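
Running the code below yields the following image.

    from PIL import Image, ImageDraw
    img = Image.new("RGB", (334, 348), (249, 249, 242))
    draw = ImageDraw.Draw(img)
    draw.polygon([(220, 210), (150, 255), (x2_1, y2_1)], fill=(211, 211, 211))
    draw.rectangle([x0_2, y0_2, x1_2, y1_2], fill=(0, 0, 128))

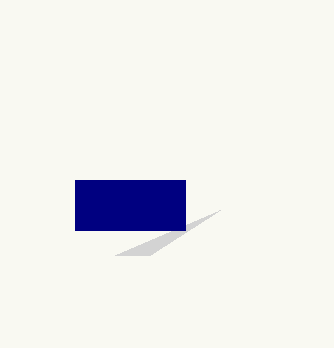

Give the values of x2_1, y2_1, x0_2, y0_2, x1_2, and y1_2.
x2_1 = 115, y2_1 = 255, x0_2 = 75, y0_2 = 180, x1_2 = 185, y1_2 = 230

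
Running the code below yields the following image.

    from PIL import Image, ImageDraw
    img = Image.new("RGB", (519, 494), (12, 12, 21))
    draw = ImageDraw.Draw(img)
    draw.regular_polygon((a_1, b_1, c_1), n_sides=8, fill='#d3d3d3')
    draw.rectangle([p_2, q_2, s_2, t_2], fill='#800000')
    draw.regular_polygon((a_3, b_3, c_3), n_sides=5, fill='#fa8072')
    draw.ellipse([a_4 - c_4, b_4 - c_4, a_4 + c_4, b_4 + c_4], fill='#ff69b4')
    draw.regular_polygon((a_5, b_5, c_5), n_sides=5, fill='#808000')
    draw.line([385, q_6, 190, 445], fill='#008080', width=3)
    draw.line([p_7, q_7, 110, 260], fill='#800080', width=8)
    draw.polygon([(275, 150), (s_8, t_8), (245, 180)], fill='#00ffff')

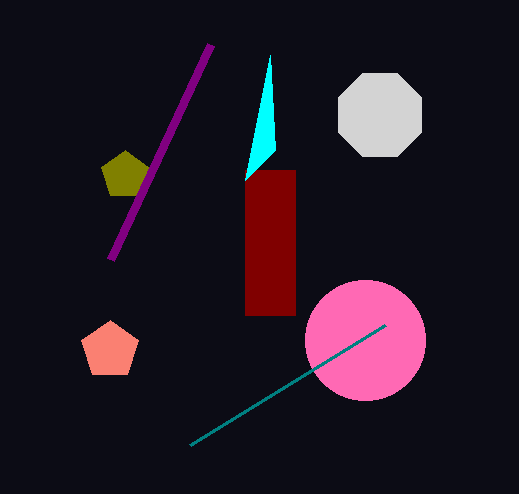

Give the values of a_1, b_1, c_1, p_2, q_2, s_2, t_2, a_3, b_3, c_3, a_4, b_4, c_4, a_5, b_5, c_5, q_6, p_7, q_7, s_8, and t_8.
a_1 = 380
b_1 = 115
c_1 = 45
p_2 = 245
q_2 = 170
s_2 = 295
t_2 = 315
a_3 = 110
b_3 = 350
c_3 = 30
a_4 = 365
b_4 = 340
c_4 = 60
a_5 = 125
b_5 = 175
c_5 = 25
q_6 = 325
p_7 = 210
q_7 = 45
s_8 = 270
t_8 = 55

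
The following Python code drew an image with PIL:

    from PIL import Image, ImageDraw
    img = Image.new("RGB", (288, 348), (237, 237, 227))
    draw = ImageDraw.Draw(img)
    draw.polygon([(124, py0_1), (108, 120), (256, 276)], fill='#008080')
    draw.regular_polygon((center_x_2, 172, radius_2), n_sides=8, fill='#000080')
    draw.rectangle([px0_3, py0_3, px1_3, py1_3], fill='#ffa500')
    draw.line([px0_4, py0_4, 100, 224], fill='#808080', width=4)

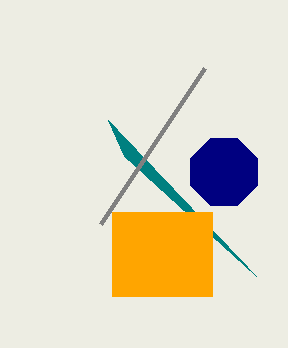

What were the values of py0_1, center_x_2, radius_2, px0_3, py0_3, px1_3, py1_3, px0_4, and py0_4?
py0_1 = 156, center_x_2 = 224, radius_2 = 36, px0_3 = 112, py0_3 = 212, px1_3 = 212, py1_3 = 296, px0_4 = 204, py0_4 = 68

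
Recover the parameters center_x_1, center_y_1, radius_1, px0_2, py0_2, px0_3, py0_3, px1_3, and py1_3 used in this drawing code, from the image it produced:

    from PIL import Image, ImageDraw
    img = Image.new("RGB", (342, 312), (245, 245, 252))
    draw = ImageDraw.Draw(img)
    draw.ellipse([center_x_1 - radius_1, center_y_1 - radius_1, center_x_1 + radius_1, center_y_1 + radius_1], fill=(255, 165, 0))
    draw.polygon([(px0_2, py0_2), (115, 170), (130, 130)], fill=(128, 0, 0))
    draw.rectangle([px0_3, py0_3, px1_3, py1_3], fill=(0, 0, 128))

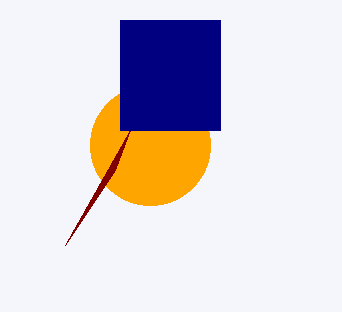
center_x_1 = 150
center_y_1 = 145
radius_1 = 60
px0_2 = 65
py0_2 = 245
px0_3 = 120
py0_3 = 20
px1_3 = 220
py1_3 = 130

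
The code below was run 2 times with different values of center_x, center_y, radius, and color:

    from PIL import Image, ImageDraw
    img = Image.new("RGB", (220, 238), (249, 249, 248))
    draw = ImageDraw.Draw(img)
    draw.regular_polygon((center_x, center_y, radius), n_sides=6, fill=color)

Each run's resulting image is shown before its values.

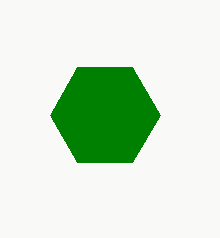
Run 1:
center_x = 105, center_y = 115, radius = 55, color = 'green'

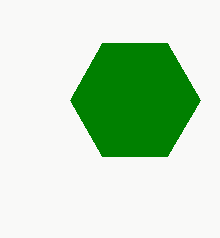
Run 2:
center_x = 135, center_y = 100, radius = 65, color = 'green'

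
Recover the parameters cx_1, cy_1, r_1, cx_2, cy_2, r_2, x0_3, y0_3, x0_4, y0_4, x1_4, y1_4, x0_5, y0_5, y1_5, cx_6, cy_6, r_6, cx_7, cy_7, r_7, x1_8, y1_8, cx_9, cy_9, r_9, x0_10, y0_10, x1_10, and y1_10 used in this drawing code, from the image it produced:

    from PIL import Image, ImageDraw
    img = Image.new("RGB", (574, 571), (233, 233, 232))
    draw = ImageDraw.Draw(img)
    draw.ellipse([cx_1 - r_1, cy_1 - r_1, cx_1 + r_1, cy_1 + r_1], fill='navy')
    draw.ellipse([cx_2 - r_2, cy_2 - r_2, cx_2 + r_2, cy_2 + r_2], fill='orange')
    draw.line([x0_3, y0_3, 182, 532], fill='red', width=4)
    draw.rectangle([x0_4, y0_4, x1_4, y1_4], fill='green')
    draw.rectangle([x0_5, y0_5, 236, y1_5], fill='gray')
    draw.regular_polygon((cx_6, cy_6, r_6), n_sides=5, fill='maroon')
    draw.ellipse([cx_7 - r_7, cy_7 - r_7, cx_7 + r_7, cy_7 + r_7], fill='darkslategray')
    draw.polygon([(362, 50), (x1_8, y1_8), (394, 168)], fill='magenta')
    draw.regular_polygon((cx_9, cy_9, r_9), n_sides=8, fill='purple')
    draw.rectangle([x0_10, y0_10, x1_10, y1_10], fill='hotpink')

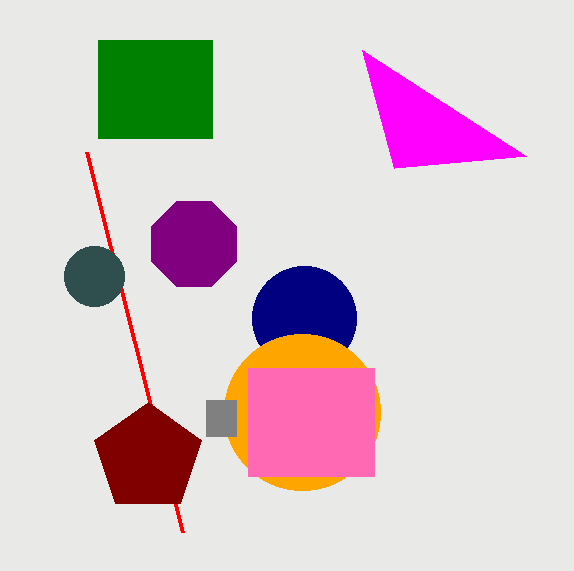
cx_1 = 304; cy_1 = 318; r_1 = 52; cx_2 = 302; cy_2 = 412; r_2 = 78; x0_3 = 86; y0_3 = 152; x0_4 = 98; y0_4 = 40; x1_4 = 212; y1_4 = 138; x0_5 = 206; y0_5 = 400; y1_5 = 436; cx_6 = 148; cy_6 = 458; r_6 = 56; cx_7 = 94; cy_7 = 276; r_7 = 30; x1_8 = 526; y1_8 = 156; cx_9 = 194; cy_9 = 244; r_9 = 46; x0_10 = 248; y0_10 = 368; x1_10 = 374; y1_10 = 476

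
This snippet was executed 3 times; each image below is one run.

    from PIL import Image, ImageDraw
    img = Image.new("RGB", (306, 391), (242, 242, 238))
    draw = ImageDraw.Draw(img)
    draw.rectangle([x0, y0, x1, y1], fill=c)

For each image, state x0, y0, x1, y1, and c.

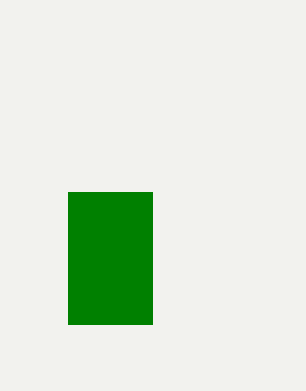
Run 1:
x0 = 68
y0 = 192
x1 = 152
y1 = 324
c = 'green'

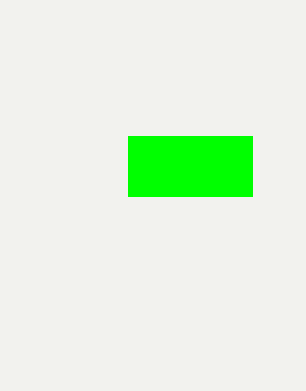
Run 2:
x0 = 128, y0 = 136, x1 = 252, y1 = 196, c = 'lime'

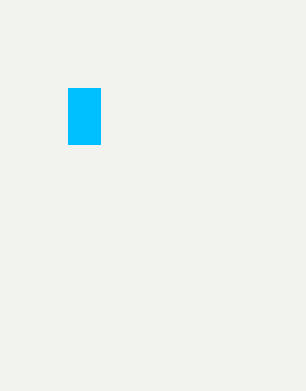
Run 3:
x0 = 68
y0 = 88
x1 = 100
y1 = 144
c = 'deepskyblue'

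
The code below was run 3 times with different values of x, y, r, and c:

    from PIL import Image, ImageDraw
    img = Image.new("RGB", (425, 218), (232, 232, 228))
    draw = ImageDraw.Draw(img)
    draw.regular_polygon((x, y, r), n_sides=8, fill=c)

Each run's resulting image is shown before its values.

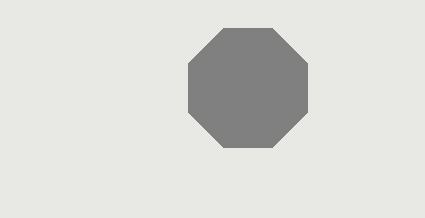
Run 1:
x = 248, y = 88, r = 64, c = 'gray'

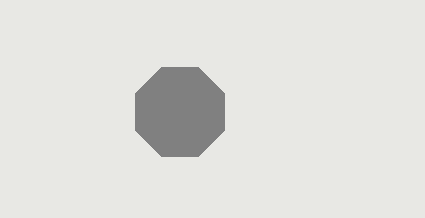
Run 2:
x = 180; y = 112; r = 48; c = 'gray'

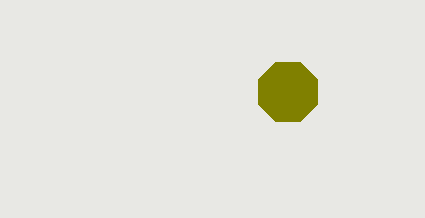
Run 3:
x = 288
y = 92
r = 32
c = 'olive'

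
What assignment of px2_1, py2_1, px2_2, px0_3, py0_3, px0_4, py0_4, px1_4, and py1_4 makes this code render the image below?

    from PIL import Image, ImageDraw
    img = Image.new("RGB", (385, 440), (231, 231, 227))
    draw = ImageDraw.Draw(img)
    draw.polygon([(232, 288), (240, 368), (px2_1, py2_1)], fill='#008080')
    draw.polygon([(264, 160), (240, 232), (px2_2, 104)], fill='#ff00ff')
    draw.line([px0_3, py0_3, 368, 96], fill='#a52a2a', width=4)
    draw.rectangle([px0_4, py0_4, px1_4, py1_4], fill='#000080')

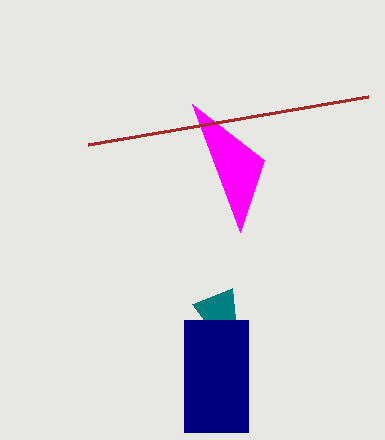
px2_1 = 192, py2_1 = 304, px2_2 = 192, px0_3 = 88, py0_3 = 144, px0_4 = 184, py0_4 = 320, px1_4 = 248, py1_4 = 432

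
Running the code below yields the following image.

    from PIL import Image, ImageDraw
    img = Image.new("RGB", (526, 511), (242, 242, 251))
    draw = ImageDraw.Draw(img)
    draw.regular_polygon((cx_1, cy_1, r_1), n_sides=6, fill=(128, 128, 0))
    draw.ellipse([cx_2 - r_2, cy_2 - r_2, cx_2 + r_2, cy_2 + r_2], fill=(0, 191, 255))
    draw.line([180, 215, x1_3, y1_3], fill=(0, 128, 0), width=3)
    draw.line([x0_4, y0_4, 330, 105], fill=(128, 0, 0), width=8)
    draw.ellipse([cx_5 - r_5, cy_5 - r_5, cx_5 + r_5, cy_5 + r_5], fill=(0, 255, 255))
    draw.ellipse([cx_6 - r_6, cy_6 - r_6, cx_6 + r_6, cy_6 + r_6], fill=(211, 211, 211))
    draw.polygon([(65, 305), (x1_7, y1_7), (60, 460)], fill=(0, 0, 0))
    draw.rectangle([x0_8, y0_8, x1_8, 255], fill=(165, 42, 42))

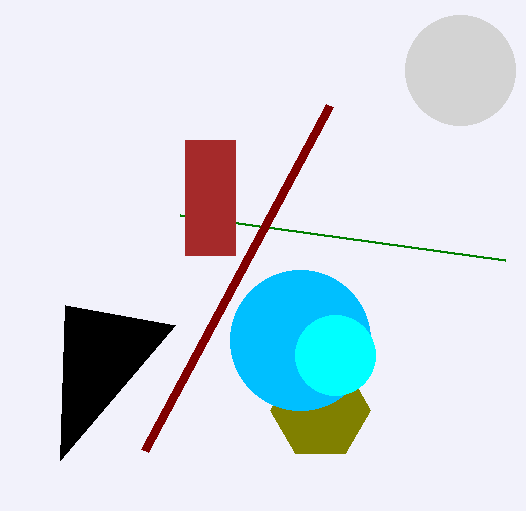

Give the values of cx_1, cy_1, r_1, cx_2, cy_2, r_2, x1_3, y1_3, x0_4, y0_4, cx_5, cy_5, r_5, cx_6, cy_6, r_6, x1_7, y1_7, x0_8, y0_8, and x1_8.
cx_1 = 320
cy_1 = 410
r_1 = 50
cx_2 = 300
cy_2 = 340
r_2 = 70
x1_3 = 505
y1_3 = 260
x0_4 = 145
y0_4 = 450
cx_5 = 335
cy_5 = 355
r_5 = 40
cx_6 = 460
cy_6 = 70
r_6 = 55
x1_7 = 175
y1_7 = 325
x0_8 = 185
y0_8 = 140
x1_8 = 235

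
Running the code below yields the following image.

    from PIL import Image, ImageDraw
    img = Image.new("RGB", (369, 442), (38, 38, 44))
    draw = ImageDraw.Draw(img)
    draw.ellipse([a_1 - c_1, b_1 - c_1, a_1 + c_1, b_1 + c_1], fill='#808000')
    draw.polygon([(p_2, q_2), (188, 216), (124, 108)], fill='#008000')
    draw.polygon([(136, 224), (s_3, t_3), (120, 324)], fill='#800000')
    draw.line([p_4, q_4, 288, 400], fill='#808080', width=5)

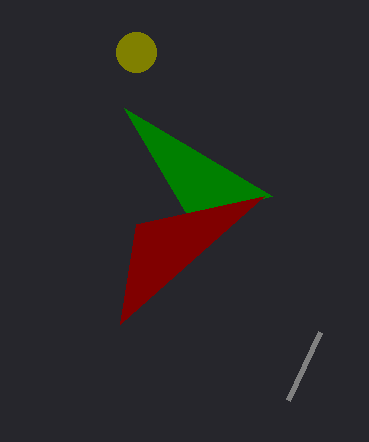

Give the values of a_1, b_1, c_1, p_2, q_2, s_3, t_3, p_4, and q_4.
a_1 = 136
b_1 = 52
c_1 = 20
p_2 = 272
q_2 = 196
s_3 = 264
t_3 = 196
p_4 = 320
q_4 = 332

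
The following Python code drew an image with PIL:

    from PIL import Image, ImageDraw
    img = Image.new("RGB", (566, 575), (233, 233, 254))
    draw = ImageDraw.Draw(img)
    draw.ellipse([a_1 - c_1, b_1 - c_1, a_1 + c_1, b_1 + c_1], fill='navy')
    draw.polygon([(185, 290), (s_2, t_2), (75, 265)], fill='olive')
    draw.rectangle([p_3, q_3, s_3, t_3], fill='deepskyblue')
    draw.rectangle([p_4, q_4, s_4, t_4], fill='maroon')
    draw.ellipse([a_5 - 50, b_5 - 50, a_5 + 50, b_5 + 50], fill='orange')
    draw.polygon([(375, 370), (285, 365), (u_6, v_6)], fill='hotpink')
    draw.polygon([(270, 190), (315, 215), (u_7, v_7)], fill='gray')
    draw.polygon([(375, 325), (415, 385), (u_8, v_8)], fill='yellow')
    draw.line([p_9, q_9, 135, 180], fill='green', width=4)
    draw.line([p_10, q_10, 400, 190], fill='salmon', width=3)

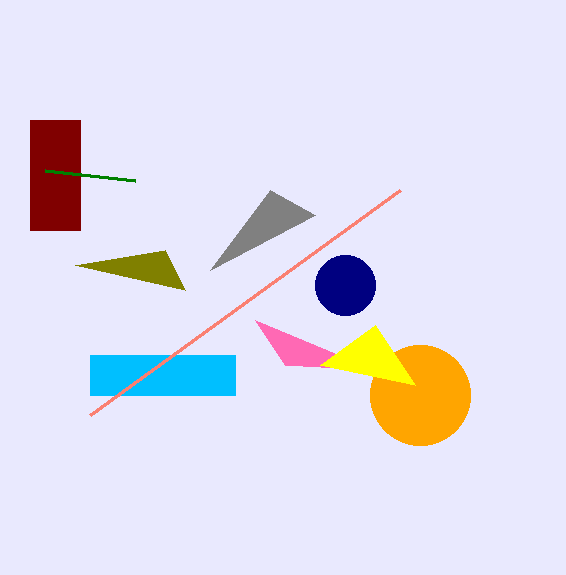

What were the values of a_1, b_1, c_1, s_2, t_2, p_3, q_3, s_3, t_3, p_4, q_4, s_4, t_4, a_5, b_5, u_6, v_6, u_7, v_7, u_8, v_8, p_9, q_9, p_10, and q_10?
a_1 = 345, b_1 = 285, c_1 = 30, s_2 = 165, t_2 = 250, p_3 = 90, q_3 = 355, s_3 = 235, t_3 = 395, p_4 = 30, q_4 = 120, s_4 = 80, t_4 = 230, a_5 = 420, b_5 = 395, u_6 = 255, v_6 = 320, u_7 = 210, v_7 = 270, u_8 = 320, v_8 = 365, p_9 = 45, q_9 = 170, p_10 = 90, q_10 = 415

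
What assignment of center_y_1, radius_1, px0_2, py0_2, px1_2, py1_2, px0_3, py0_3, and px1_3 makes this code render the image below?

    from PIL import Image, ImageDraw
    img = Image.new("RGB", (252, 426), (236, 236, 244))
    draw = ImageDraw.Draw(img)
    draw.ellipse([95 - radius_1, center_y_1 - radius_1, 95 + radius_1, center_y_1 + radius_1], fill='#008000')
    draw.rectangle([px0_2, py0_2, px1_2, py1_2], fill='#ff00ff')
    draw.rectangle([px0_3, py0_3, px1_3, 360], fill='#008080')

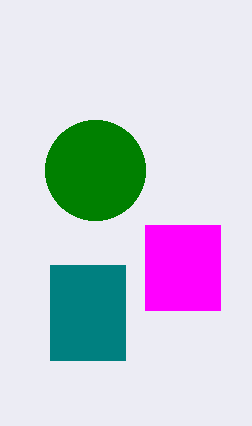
center_y_1 = 170
radius_1 = 50
px0_2 = 145
py0_2 = 225
px1_2 = 220
py1_2 = 310
px0_3 = 50
py0_3 = 265
px1_3 = 125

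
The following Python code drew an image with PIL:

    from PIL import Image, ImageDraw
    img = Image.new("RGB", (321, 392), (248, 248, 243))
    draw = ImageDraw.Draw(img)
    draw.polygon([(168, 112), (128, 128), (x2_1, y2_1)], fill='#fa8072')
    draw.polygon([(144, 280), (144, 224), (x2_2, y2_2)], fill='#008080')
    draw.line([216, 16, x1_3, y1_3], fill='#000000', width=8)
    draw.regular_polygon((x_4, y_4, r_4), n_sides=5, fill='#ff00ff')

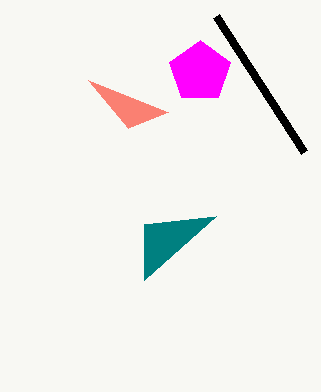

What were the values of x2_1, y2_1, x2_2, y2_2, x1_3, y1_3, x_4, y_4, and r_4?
x2_1 = 88, y2_1 = 80, x2_2 = 216, y2_2 = 216, x1_3 = 304, y1_3 = 152, x_4 = 200, y_4 = 72, r_4 = 32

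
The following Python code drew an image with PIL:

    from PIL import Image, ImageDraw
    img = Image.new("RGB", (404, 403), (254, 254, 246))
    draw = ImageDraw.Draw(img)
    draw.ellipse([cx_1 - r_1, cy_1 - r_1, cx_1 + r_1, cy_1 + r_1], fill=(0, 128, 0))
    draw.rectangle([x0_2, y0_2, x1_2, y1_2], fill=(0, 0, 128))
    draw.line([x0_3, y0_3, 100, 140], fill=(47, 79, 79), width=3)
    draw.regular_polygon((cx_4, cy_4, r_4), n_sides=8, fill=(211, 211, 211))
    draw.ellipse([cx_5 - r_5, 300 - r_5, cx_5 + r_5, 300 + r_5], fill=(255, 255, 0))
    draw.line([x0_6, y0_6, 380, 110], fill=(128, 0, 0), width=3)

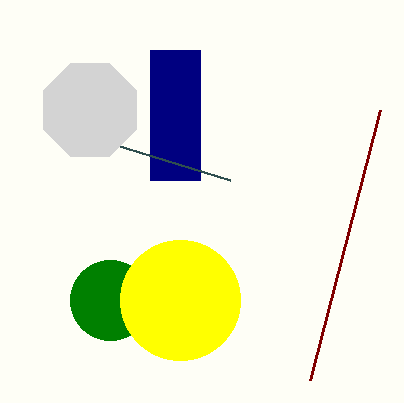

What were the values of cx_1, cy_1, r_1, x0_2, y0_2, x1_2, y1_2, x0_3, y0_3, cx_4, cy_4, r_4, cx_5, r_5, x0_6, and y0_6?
cx_1 = 110, cy_1 = 300, r_1 = 40, x0_2 = 150, y0_2 = 50, x1_2 = 200, y1_2 = 180, x0_3 = 230, y0_3 = 180, cx_4 = 90, cy_4 = 110, r_4 = 50, cx_5 = 180, r_5 = 60, x0_6 = 310, y0_6 = 380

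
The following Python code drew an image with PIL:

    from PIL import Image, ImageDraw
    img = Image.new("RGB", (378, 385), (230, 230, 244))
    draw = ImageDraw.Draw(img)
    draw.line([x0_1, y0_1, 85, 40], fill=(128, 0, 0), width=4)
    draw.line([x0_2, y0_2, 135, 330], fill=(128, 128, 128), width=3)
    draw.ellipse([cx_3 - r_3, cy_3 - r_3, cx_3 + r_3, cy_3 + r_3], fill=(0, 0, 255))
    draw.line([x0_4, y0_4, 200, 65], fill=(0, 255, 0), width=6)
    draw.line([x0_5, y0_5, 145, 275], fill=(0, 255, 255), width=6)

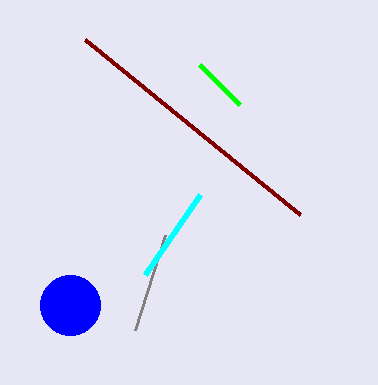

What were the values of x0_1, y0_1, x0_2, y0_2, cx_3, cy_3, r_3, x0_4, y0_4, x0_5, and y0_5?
x0_1 = 300; y0_1 = 215; x0_2 = 165; y0_2 = 235; cx_3 = 70; cy_3 = 305; r_3 = 30; x0_4 = 240; y0_4 = 105; x0_5 = 200; y0_5 = 195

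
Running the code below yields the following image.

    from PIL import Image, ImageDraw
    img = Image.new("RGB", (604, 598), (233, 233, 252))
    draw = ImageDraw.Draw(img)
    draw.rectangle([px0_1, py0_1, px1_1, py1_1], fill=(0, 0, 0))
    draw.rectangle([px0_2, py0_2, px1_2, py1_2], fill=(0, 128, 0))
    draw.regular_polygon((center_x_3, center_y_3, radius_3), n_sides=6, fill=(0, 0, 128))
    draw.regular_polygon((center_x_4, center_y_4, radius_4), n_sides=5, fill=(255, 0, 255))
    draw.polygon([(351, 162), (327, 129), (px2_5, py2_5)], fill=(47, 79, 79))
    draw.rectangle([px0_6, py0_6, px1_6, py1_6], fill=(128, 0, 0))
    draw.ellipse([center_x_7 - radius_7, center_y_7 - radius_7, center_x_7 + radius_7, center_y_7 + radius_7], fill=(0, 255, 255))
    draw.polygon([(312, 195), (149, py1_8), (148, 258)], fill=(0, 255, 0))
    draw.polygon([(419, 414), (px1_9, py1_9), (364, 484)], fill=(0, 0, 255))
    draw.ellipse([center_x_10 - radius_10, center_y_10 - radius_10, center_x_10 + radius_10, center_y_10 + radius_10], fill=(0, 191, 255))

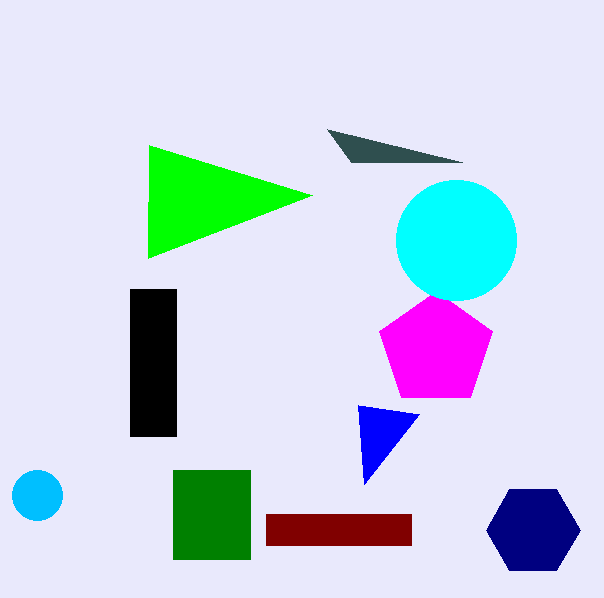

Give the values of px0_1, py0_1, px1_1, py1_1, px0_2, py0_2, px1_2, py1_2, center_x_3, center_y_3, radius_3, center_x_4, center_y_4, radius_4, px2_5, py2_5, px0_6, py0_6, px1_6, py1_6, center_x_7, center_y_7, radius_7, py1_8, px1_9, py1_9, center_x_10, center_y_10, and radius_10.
px0_1 = 130
py0_1 = 289
px1_1 = 176
py1_1 = 436
px0_2 = 173
py0_2 = 470
px1_2 = 250
py1_2 = 559
center_x_3 = 533
center_y_3 = 530
radius_3 = 47
center_x_4 = 436
center_y_4 = 350
radius_4 = 59
px2_5 = 462
py2_5 = 162
px0_6 = 266
py0_6 = 514
px1_6 = 411
py1_6 = 545
center_x_7 = 456
center_y_7 = 240
radius_7 = 60
py1_8 = 145
px1_9 = 358
py1_9 = 405
center_x_10 = 37
center_y_10 = 495
radius_10 = 25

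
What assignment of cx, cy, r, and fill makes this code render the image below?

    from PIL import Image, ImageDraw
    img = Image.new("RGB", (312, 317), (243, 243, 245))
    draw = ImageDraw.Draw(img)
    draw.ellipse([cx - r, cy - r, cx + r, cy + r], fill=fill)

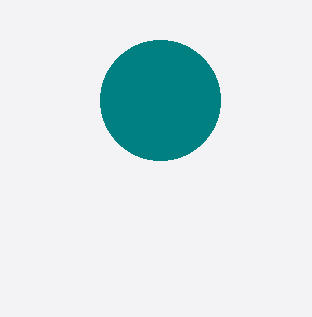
cx = 160
cy = 100
r = 60
fill = 'teal'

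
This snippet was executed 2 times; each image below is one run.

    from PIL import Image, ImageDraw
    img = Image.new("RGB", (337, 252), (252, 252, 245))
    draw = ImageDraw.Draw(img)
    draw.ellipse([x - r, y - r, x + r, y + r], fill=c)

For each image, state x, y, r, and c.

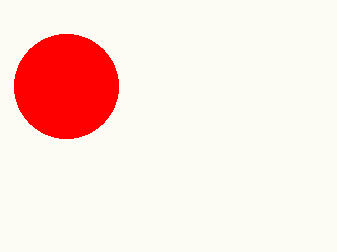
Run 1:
x = 66; y = 86; r = 52; c = 'red'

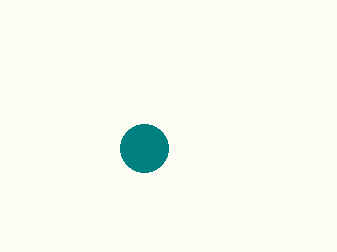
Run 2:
x = 144, y = 148, r = 24, c = 'teal'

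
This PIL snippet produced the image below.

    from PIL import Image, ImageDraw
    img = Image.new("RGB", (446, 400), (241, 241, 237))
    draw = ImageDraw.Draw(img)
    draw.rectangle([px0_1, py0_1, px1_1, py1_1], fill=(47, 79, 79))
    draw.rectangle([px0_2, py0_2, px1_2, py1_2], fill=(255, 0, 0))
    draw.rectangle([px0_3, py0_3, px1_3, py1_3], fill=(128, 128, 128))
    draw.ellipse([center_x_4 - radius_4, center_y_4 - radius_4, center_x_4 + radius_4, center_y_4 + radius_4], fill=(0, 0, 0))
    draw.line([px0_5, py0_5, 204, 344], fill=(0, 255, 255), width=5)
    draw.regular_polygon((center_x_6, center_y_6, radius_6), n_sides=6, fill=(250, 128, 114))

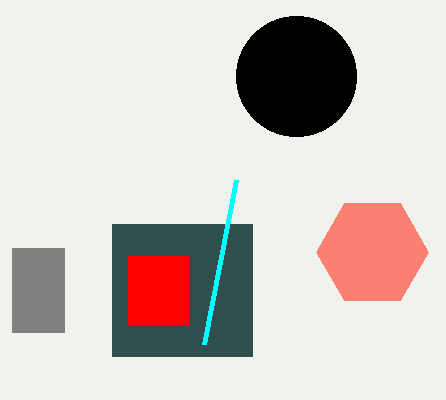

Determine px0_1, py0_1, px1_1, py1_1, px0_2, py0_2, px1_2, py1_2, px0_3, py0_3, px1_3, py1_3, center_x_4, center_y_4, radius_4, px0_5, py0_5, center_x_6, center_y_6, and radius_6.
px0_1 = 112; py0_1 = 224; px1_1 = 252; py1_1 = 356; px0_2 = 128; py0_2 = 256; px1_2 = 188; py1_2 = 324; px0_3 = 12; py0_3 = 248; px1_3 = 64; py1_3 = 332; center_x_4 = 296; center_y_4 = 76; radius_4 = 60; px0_5 = 236; py0_5 = 180; center_x_6 = 372; center_y_6 = 252; radius_6 = 56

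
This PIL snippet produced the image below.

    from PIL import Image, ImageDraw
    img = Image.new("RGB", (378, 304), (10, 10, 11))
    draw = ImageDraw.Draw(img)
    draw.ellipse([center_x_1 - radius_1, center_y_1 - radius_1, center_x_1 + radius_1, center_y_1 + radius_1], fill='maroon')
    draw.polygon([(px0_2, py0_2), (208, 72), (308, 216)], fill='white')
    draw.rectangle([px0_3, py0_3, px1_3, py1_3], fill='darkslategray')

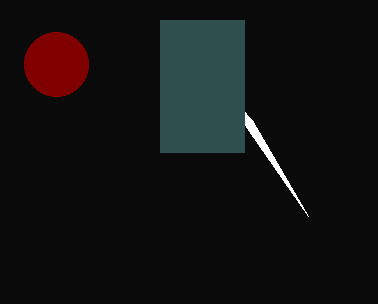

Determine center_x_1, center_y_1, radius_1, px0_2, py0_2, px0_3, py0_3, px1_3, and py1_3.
center_x_1 = 56, center_y_1 = 64, radius_1 = 32, px0_2 = 252, py0_2 = 120, px0_3 = 160, py0_3 = 20, px1_3 = 244, py1_3 = 152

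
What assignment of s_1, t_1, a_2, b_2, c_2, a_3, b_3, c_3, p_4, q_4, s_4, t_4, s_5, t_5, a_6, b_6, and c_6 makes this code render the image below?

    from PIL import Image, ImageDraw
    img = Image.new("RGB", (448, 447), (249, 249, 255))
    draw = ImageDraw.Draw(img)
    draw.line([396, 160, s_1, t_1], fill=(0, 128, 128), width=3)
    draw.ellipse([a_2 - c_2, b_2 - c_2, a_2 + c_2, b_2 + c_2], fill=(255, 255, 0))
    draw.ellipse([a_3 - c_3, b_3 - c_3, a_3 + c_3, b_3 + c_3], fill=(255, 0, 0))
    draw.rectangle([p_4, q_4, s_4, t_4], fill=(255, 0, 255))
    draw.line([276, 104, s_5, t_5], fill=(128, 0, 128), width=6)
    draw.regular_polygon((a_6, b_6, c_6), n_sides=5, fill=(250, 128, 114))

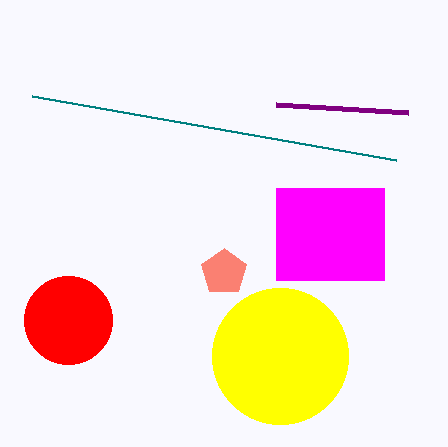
s_1 = 32
t_1 = 96
a_2 = 280
b_2 = 356
c_2 = 68
a_3 = 68
b_3 = 320
c_3 = 44
p_4 = 276
q_4 = 188
s_4 = 384
t_4 = 280
s_5 = 408
t_5 = 112
a_6 = 224
b_6 = 272
c_6 = 24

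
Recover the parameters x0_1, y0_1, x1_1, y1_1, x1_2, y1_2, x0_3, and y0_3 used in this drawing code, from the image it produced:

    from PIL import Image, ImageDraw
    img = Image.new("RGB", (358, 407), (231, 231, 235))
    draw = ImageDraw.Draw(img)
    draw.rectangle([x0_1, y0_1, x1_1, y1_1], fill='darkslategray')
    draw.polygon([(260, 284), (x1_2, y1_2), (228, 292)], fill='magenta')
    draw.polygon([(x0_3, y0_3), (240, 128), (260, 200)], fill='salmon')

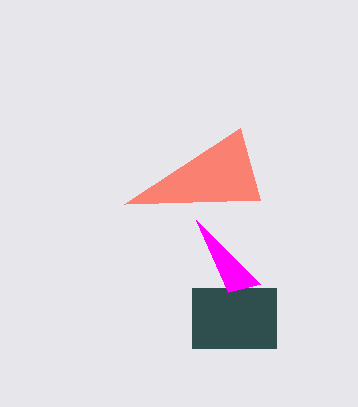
x0_1 = 192; y0_1 = 288; x1_1 = 276; y1_1 = 348; x1_2 = 196; y1_2 = 220; x0_3 = 124; y0_3 = 204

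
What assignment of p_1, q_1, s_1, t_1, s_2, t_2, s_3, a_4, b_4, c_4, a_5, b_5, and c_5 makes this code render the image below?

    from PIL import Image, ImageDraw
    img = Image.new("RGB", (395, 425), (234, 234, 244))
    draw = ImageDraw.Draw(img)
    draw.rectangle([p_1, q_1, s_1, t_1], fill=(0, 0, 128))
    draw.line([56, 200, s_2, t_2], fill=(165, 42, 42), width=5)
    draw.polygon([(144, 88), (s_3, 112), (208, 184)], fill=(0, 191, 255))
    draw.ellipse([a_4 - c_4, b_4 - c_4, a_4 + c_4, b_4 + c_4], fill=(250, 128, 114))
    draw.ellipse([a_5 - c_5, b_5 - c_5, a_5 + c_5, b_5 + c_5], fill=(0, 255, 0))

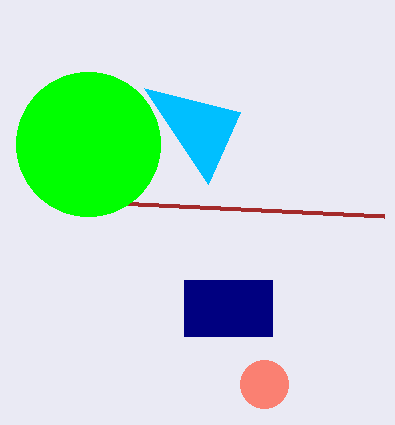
p_1 = 184; q_1 = 280; s_1 = 272; t_1 = 336; s_2 = 384; t_2 = 216; s_3 = 240; a_4 = 264; b_4 = 384; c_4 = 24; a_5 = 88; b_5 = 144; c_5 = 72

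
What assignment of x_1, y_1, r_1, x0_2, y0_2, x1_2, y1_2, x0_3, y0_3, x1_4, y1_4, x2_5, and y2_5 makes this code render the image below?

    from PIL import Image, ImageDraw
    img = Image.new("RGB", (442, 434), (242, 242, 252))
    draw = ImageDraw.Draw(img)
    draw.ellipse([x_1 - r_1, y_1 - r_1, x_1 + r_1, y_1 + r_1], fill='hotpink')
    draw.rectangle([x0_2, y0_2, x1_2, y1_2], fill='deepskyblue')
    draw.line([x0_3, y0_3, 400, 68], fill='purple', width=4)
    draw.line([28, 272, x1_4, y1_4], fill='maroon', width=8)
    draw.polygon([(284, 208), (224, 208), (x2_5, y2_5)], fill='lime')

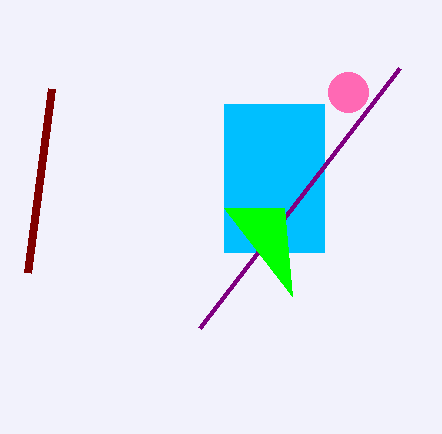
x_1 = 348
y_1 = 92
r_1 = 20
x0_2 = 224
y0_2 = 104
x1_2 = 324
y1_2 = 252
x0_3 = 200
y0_3 = 328
x1_4 = 52
y1_4 = 88
x2_5 = 292
y2_5 = 296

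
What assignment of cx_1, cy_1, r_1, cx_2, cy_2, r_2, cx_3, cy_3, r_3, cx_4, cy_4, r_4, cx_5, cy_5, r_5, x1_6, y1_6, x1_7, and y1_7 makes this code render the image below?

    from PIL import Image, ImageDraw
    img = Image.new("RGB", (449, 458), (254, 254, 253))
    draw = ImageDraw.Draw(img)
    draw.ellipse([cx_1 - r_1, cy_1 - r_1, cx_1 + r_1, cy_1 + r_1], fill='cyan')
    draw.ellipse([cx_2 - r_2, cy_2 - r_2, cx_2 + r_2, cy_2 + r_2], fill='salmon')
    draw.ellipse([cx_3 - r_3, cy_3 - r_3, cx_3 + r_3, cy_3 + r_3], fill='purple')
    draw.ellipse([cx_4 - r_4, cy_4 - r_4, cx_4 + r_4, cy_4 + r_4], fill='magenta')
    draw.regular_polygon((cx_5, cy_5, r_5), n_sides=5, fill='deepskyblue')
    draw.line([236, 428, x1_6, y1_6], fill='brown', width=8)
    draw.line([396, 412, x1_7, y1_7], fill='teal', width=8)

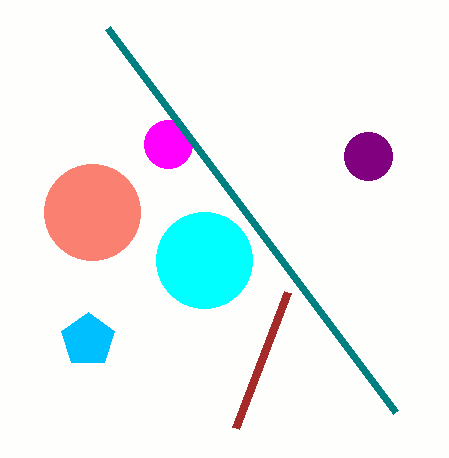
cx_1 = 204; cy_1 = 260; r_1 = 48; cx_2 = 92; cy_2 = 212; r_2 = 48; cx_3 = 368; cy_3 = 156; r_3 = 24; cx_4 = 168; cy_4 = 144; r_4 = 24; cx_5 = 88; cy_5 = 340; r_5 = 28; x1_6 = 288; y1_6 = 292; x1_7 = 108; y1_7 = 28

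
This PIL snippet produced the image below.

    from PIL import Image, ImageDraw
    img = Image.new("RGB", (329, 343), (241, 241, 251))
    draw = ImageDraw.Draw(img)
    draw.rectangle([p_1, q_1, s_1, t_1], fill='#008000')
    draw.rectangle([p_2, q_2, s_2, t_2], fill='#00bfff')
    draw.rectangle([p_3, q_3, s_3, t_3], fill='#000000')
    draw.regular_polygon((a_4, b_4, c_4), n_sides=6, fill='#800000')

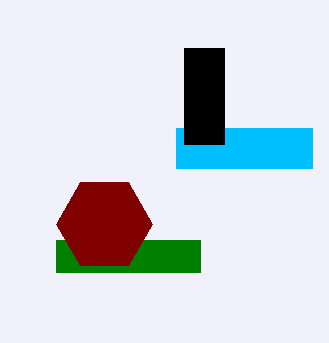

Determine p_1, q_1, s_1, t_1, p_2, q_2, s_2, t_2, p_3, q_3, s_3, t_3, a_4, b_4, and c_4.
p_1 = 56; q_1 = 240; s_1 = 200; t_1 = 272; p_2 = 176; q_2 = 128; s_2 = 312; t_2 = 168; p_3 = 184; q_3 = 48; s_3 = 224; t_3 = 144; a_4 = 104; b_4 = 224; c_4 = 48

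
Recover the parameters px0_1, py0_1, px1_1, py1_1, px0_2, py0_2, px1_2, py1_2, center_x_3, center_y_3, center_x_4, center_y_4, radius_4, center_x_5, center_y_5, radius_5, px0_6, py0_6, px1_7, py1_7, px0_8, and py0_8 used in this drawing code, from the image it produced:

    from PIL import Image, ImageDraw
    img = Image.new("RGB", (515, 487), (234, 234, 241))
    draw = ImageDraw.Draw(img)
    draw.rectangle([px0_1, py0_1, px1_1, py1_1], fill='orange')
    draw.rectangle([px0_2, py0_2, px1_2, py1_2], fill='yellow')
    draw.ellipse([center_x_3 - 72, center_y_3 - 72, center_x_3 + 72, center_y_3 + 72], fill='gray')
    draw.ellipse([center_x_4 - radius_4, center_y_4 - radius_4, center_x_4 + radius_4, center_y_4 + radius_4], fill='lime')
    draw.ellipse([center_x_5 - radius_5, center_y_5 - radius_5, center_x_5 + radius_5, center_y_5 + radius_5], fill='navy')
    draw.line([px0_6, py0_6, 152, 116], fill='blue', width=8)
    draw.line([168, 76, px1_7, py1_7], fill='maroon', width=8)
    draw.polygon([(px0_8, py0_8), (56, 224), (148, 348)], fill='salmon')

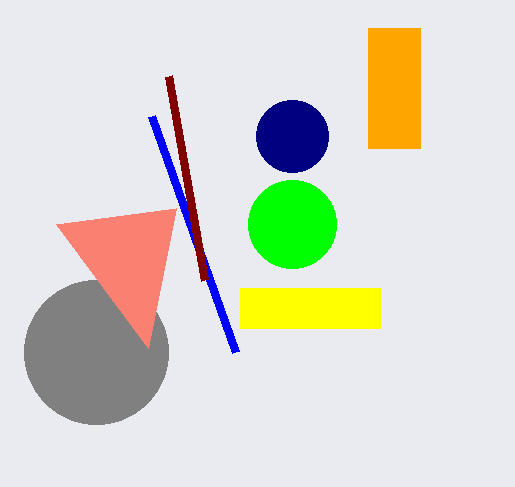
px0_1 = 368, py0_1 = 28, px1_1 = 420, py1_1 = 148, px0_2 = 240, py0_2 = 288, px1_2 = 380, py1_2 = 328, center_x_3 = 96, center_y_3 = 352, center_x_4 = 292, center_y_4 = 224, radius_4 = 44, center_x_5 = 292, center_y_5 = 136, radius_5 = 36, px0_6 = 236, py0_6 = 352, px1_7 = 204, py1_7 = 280, px0_8 = 176, py0_8 = 208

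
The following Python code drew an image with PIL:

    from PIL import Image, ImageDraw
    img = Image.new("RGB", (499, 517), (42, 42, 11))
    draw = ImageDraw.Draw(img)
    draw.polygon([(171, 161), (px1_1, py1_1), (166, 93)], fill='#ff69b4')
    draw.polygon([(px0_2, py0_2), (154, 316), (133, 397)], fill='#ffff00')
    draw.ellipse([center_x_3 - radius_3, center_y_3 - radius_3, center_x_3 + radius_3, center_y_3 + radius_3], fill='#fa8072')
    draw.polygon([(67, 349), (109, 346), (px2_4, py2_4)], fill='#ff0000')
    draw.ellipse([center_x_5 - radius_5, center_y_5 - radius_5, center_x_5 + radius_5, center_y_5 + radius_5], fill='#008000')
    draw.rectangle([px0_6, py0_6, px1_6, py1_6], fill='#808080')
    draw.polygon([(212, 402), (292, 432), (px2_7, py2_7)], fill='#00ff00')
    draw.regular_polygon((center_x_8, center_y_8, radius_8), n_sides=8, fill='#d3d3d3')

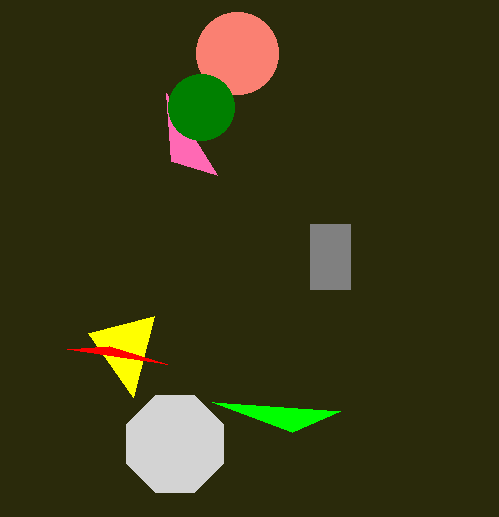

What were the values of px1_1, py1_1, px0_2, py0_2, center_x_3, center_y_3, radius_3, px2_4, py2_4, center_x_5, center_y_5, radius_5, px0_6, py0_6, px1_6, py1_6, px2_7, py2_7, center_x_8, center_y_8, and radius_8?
px1_1 = 217, py1_1 = 175, px0_2 = 88, py0_2 = 333, center_x_3 = 237, center_y_3 = 53, radius_3 = 41, px2_4 = 167, py2_4 = 364, center_x_5 = 201, center_y_5 = 107, radius_5 = 33, px0_6 = 310, py0_6 = 224, px1_6 = 350, py1_6 = 289, px2_7 = 340, py2_7 = 411, center_x_8 = 175, center_y_8 = 444, radius_8 = 52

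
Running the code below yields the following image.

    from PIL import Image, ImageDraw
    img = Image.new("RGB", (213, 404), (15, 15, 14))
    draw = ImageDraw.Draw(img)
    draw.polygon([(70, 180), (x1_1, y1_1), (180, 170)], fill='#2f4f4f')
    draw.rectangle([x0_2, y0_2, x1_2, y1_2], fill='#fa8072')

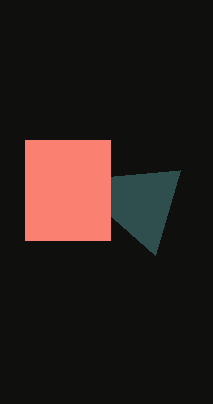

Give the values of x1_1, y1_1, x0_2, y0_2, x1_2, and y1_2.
x1_1 = 155, y1_1 = 255, x0_2 = 25, y0_2 = 140, x1_2 = 110, y1_2 = 240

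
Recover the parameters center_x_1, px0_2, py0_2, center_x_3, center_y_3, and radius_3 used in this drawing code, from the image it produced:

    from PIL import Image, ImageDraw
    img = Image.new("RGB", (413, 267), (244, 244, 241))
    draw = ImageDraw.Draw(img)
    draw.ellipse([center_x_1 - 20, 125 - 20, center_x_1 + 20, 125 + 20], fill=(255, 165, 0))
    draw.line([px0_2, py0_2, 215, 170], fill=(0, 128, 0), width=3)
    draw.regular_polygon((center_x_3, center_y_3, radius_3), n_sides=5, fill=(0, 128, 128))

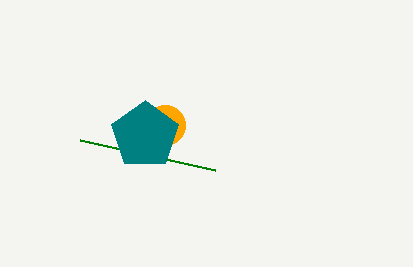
center_x_1 = 165
px0_2 = 80
py0_2 = 140
center_x_3 = 145
center_y_3 = 135
radius_3 = 35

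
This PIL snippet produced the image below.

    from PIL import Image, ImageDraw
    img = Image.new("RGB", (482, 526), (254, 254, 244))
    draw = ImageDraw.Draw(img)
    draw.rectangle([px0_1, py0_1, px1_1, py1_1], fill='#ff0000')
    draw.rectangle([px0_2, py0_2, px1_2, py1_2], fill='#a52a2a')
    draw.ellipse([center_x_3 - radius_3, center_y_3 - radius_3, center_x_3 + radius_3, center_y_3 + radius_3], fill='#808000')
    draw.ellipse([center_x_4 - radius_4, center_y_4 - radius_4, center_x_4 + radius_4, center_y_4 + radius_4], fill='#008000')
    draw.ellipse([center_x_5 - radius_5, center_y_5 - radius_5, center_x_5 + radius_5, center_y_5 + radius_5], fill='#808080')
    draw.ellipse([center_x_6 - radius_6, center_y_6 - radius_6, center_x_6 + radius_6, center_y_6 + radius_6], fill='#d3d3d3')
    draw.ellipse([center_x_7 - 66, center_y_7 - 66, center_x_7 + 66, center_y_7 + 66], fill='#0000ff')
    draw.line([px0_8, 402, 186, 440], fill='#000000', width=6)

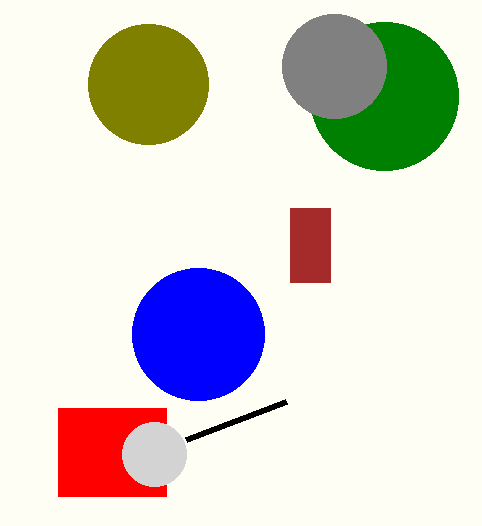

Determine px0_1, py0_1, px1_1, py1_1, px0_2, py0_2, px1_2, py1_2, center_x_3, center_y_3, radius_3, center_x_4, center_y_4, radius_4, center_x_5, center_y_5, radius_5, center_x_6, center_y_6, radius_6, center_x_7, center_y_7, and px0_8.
px0_1 = 58
py0_1 = 408
px1_1 = 166
py1_1 = 496
px0_2 = 290
py0_2 = 208
px1_2 = 330
py1_2 = 282
center_x_3 = 148
center_y_3 = 84
radius_3 = 60
center_x_4 = 384
center_y_4 = 96
radius_4 = 74
center_x_5 = 334
center_y_5 = 66
radius_5 = 52
center_x_6 = 154
center_y_6 = 454
radius_6 = 32
center_x_7 = 198
center_y_7 = 334
px0_8 = 286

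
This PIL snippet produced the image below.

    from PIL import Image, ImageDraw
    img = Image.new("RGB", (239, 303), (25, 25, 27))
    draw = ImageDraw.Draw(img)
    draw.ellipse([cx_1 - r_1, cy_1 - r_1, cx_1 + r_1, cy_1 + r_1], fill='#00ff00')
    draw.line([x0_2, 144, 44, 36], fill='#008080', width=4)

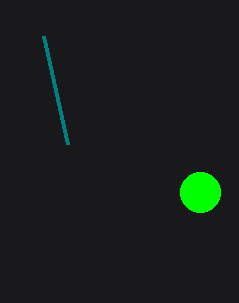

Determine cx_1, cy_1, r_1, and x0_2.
cx_1 = 200; cy_1 = 192; r_1 = 20; x0_2 = 68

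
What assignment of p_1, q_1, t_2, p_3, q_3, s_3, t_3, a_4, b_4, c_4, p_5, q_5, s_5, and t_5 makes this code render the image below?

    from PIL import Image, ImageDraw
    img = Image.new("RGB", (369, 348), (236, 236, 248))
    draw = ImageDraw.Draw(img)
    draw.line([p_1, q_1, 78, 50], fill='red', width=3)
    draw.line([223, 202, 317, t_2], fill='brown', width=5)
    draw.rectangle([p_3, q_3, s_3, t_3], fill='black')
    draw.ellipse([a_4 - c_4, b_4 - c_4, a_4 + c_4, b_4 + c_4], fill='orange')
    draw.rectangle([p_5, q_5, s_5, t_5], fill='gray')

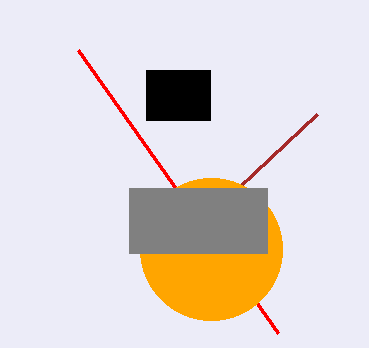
p_1 = 278
q_1 = 333
t_2 = 114
p_3 = 146
q_3 = 70
s_3 = 210
t_3 = 120
a_4 = 211
b_4 = 249
c_4 = 71
p_5 = 129
q_5 = 188
s_5 = 267
t_5 = 253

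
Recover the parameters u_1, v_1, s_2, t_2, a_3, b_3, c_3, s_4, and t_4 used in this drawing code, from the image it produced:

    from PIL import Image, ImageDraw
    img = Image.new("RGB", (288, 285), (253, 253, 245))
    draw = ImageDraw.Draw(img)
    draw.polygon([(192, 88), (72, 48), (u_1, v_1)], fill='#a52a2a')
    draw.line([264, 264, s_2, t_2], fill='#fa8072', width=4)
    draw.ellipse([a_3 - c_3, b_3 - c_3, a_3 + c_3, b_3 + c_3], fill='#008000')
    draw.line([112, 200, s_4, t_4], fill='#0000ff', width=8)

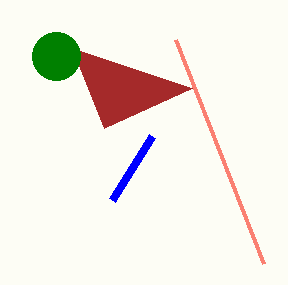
u_1 = 104
v_1 = 128
s_2 = 176
t_2 = 40
a_3 = 56
b_3 = 56
c_3 = 24
s_4 = 152
t_4 = 136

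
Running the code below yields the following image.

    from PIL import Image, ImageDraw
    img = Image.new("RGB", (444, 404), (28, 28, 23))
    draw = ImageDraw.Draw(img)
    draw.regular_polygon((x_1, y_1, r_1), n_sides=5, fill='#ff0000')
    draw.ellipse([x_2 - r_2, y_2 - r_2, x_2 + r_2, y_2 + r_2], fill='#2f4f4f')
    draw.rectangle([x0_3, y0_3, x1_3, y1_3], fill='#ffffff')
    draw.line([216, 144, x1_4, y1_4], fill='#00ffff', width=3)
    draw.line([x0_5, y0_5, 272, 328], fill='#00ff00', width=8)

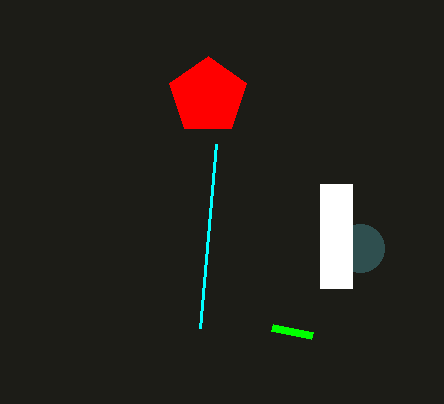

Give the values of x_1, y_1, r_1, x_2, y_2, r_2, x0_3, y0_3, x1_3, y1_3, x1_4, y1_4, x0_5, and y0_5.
x_1 = 208
y_1 = 96
r_1 = 40
x_2 = 360
y_2 = 248
r_2 = 24
x0_3 = 320
y0_3 = 184
x1_3 = 352
y1_3 = 288
x1_4 = 200
y1_4 = 328
x0_5 = 312
y0_5 = 336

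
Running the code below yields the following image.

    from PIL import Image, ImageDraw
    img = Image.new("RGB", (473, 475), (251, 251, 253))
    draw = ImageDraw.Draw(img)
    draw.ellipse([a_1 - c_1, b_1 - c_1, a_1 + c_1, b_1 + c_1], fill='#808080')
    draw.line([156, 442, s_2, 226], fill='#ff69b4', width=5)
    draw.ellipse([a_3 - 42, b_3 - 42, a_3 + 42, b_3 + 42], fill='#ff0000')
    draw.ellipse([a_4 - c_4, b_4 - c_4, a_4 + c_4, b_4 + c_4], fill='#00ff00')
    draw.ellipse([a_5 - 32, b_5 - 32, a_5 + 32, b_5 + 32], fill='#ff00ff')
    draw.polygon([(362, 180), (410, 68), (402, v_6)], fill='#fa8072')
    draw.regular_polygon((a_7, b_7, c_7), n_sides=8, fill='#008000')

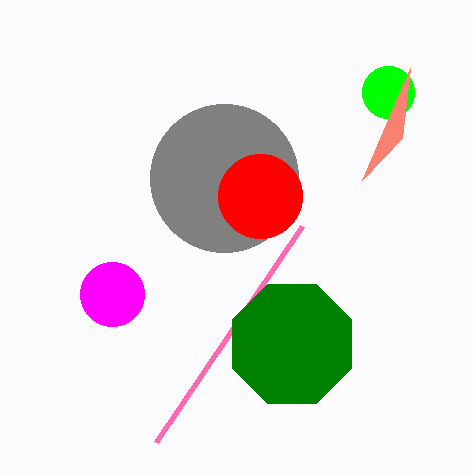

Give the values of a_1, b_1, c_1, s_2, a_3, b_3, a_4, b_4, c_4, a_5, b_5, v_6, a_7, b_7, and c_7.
a_1 = 224
b_1 = 178
c_1 = 74
s_2 = 302
a_3 = 260
b_3 = 196
a_4 = 388
b_4 = 92
c_4 = 26
a_5 = 112
b_5 = 294
v_6 = 138
a_7 = 292
b_7 = 344
c_7 = 64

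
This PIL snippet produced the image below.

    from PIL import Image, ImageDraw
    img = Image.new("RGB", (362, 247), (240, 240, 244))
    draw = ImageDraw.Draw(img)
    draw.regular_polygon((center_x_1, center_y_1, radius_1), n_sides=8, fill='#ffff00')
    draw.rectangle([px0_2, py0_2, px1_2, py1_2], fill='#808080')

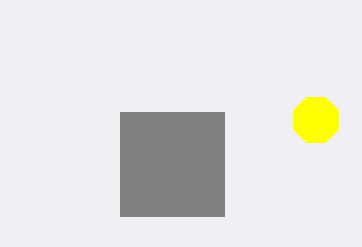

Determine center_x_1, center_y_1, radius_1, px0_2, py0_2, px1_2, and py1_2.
center_x_1 = 316
center_y_1 = 120
radius_1 = 24
px0_2 = 120
py0_2 = 112
px1_2 = 224
py1_2 = 216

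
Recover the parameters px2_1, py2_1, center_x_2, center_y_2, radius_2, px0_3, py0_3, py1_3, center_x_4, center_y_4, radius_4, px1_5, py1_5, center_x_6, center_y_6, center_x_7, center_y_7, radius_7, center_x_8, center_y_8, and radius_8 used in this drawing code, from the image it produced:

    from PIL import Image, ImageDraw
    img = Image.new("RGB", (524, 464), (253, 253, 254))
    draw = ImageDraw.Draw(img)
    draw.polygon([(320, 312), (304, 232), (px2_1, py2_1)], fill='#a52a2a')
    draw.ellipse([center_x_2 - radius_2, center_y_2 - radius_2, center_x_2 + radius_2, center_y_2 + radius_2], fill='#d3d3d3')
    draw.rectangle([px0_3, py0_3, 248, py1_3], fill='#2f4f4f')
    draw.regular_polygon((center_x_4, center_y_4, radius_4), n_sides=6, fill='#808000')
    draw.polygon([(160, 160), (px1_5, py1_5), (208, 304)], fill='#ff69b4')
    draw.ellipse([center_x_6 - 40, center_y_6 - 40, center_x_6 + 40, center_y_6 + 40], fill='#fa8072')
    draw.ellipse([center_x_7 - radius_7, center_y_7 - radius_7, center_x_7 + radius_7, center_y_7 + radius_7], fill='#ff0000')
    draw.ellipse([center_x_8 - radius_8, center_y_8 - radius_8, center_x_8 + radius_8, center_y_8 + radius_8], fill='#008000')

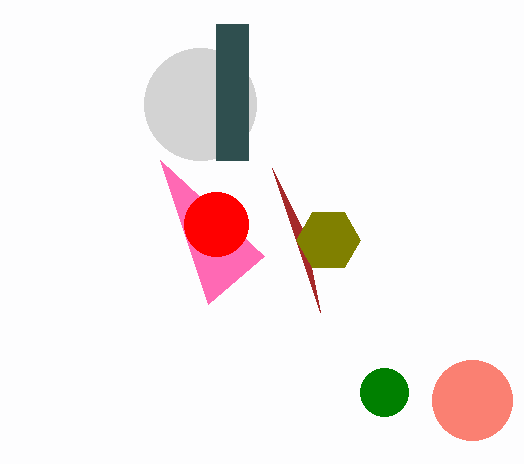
px2_1 = 272
py2_1 = 168
center_x_2 = 200
center_y_2 = 104
radius_2 = 56
px0_3 = 216
py0_3 = 24
py1_3 = 160
center_x_4 = 328
center_y_4 = 240
radius_4 = 32
px1_5 = 264
py1_5 = 256
center_x_6 = 472
center_y_6 = 400
center_x_7 = 216
center_y_7 = 224
radius_7 = 32
center_x_8 = 384
center_y_8 = 392
radius_8 = 24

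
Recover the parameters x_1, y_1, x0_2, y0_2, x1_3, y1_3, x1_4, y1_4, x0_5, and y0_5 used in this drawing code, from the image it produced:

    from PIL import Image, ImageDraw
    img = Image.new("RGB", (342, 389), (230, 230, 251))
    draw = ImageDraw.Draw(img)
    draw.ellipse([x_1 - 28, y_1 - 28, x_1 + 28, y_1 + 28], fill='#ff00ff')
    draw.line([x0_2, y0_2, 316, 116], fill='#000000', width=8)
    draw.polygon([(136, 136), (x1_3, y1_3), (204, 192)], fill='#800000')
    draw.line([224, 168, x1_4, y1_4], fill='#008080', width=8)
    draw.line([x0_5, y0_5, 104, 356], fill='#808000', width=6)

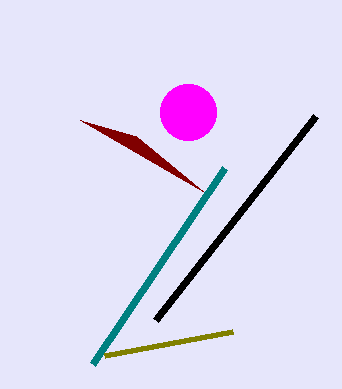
x_1 = 188; y_1 = 112; x0_2 = 156; y0_2 = 320; x1_3 = 80; y1_3 = 120; x1_4 = 92; y1_4 = 364; x0_5 = 232; y0_5 = 332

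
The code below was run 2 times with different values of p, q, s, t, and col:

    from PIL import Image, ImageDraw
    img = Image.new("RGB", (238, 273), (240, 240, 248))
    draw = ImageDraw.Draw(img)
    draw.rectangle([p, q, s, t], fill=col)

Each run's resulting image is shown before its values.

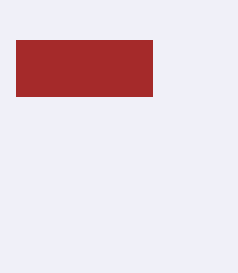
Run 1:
p = 16
q = 40
s = 152
t = 96
col = 'brown'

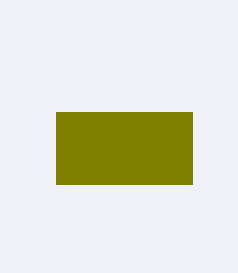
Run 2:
p = 56; q = 112; s = 192; t = 184; col = 'olive'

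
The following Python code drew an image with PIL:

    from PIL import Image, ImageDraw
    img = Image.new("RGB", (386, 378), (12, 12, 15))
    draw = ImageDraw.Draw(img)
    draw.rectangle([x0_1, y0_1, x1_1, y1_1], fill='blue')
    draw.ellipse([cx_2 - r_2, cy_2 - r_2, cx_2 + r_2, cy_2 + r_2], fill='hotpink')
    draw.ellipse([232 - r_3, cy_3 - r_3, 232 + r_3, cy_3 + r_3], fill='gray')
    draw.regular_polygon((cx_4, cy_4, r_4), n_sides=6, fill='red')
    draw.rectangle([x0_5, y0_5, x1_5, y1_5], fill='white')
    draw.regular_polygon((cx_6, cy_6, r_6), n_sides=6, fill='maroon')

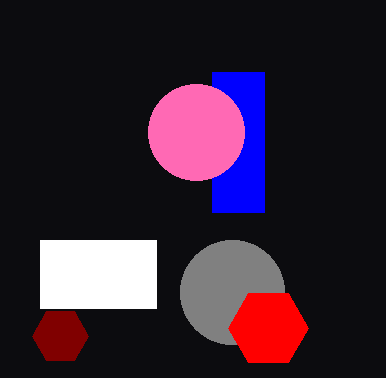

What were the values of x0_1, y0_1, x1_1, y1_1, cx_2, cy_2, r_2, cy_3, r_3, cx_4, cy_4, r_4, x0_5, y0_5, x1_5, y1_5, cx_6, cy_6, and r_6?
x0_1 = 212; y0_1 = 72; x1_1 = 264; y1_1 = 212; cx_2 = 196; cy_2 = 132; r_2 = 48; cy_3 = 292; r_3 = 52; cx_4 = 268; cy_4 = 328; r_4 = 40; x0_5 = 40; y0_5 = 240; x1_5 = 156; y1_5 = 308; cx_6 = 60; cy_6 = 336; r_6 = 28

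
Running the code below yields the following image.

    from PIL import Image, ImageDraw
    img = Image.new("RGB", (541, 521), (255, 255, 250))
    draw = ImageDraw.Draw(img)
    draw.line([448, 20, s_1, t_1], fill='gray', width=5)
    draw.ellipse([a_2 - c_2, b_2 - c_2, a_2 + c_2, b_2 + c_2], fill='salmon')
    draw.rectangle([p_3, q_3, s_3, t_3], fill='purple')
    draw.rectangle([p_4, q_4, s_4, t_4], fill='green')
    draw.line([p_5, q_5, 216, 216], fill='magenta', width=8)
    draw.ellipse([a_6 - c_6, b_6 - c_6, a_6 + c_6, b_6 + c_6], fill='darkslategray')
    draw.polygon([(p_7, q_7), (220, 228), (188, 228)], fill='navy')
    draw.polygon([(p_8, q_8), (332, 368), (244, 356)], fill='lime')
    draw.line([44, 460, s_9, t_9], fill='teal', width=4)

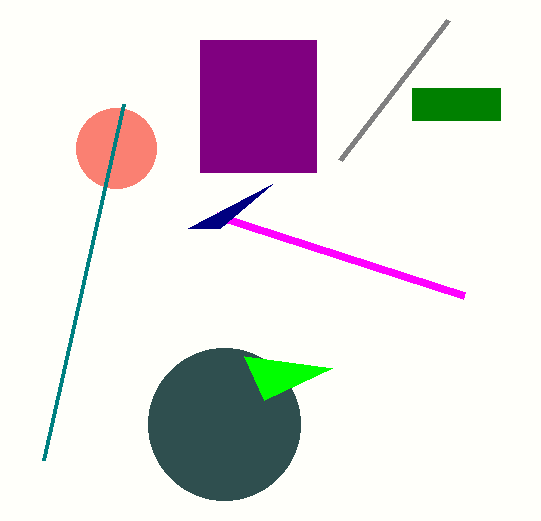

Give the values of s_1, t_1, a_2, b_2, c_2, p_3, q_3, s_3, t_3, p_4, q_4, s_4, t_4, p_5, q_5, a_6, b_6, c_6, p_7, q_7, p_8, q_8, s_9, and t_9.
s_1 = 340; t_1 = 160; a_2 = 116; b_2 = 148; c_2 = 40; p_3 = 200; q_3 = 40; s_3 = 316; t_3 = 172; p_4 = 412; q_4 = 88; s_4 = 500; t_4 = 120; p_5 = 464; q_5 = 296; a_6 = 224; b_6 = 424; c_6 = 76; p_7 = 272; q_7 = 184; p_8 = 264; q_8 = 400; s_9 = 124; t_9 = 104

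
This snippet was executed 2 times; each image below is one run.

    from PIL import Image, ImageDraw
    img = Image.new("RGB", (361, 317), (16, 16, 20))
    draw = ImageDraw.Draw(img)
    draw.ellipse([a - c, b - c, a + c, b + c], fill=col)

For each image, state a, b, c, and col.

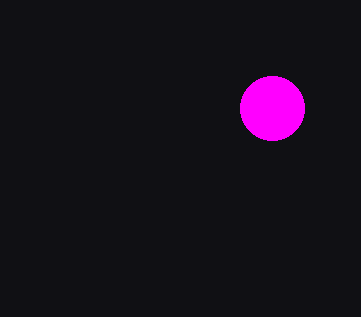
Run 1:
a = 272
b = 108
c = 32
col = 'magenta'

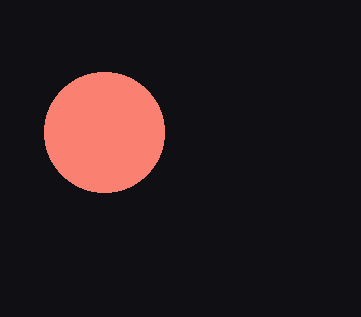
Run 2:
a = 104; b = 132; c = 60; col = 'salmon'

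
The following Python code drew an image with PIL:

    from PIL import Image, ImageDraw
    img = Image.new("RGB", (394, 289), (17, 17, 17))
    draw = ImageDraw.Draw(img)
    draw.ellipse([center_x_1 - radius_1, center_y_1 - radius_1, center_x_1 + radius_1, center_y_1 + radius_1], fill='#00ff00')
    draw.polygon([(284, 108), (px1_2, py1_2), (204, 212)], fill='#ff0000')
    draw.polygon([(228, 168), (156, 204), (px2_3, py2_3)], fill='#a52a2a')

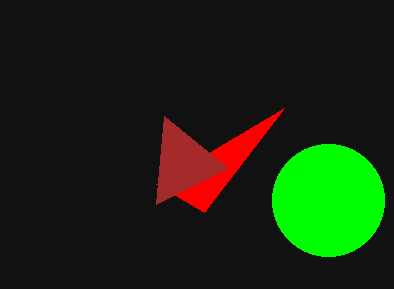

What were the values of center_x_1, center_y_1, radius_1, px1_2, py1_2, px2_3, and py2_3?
center_x_1 = 328, center_y_1 = 200, radius_1 = 56, px1_2 = 156, py1_2 = 184, px2_3 = 164, py2_3 = 116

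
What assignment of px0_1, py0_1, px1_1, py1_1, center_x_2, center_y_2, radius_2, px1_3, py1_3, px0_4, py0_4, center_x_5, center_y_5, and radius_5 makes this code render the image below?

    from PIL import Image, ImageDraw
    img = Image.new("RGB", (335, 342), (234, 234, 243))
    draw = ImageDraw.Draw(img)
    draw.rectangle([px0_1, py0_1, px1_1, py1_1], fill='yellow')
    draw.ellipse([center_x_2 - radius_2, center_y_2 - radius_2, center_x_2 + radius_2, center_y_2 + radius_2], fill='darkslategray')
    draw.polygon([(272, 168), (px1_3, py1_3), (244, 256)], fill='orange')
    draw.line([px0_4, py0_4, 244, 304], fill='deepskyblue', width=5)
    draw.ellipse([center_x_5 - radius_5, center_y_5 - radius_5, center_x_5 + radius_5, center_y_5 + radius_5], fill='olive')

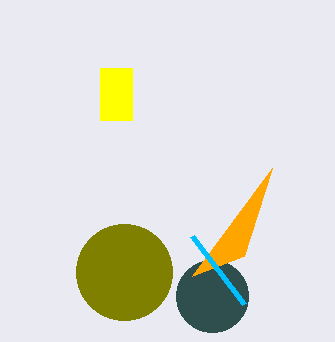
px0_1 = 100; py0_1 = 68; px1_1 = 132; py1_1 = 120; center_x_2 = 212; center_y_2 = 296; radius_2 = 36; px1_3 = 192; py1_3 = 276; px0_4 = 192; py0_4 = 236; center_x_5 = 124; center_y_5 = 272; radius_5 = 48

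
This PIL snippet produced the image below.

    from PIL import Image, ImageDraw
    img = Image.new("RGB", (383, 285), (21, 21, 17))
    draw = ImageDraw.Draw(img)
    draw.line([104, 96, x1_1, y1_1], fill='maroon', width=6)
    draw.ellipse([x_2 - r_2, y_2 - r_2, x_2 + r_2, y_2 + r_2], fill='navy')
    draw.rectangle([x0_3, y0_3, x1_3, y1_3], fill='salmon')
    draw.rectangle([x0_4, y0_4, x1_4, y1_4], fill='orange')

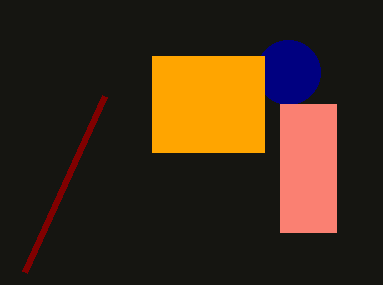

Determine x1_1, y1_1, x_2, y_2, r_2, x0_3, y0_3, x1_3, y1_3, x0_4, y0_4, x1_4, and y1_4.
x1_1 = 24; y1_1 = 272; x_2 = 288; y_2 = 72; r_2 = 32; x0_3 = 280; y0_3 = 104; x1_3 = 336; y1_3 = 232; x0_4 = 152; y0_4 = 56; x1_4 = 264; y1_4 = 152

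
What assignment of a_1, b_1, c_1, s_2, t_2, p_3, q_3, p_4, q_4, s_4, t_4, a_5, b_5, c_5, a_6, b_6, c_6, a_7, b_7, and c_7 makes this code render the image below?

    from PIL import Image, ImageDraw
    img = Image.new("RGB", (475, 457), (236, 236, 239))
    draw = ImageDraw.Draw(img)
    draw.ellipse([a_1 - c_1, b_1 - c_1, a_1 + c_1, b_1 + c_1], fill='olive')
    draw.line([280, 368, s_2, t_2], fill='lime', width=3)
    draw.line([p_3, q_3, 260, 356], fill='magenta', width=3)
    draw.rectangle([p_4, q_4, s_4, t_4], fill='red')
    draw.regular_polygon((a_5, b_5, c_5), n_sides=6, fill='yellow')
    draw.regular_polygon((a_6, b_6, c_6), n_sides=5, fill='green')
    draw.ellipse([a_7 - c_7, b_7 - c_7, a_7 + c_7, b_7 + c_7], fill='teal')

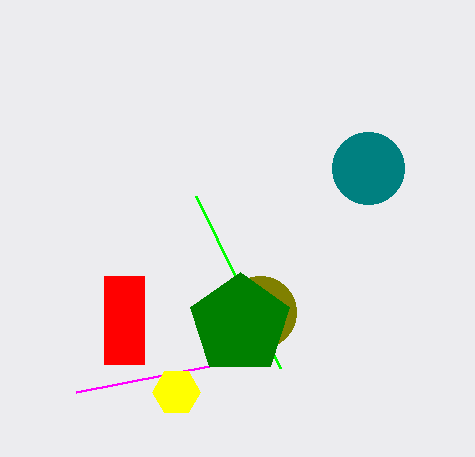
a_1 = 260
b_1 = 312
c_1 = 36
s_2 = 196
t_2 = 196
p_3 = 76
q_3 = 392
p_4 = 104
q_4 = 276
s_4 = 144
t_4 = 364
a_5 = 176
b_5 = 392
c_5 = 24
a_6 = 240
b_6 = 324
c_6 = 52
a_7 = 368
b_7 = 168
c_7 = 36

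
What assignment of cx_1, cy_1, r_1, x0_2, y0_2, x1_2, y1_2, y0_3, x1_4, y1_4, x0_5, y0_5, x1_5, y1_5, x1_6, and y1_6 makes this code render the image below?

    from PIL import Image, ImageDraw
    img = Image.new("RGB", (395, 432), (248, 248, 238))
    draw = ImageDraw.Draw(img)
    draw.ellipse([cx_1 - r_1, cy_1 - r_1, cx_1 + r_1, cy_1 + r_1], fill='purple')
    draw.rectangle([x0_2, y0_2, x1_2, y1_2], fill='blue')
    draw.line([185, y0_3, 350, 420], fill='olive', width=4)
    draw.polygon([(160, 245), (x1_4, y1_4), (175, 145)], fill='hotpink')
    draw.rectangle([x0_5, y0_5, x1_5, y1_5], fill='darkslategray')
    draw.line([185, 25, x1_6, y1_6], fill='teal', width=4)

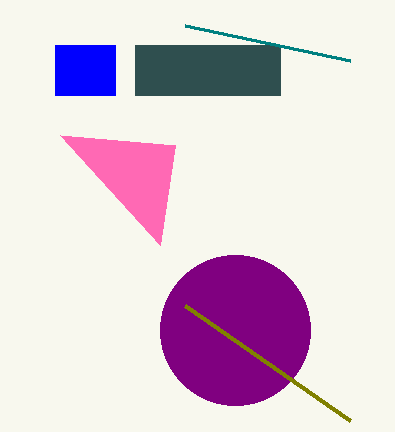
cx_1 = 235
cy_1 = 330
r_1 = 75
x0_2 = 55
y0_2 = 45
x1_2 = 115
y1_2 = 95
y0_3 = 305
x1_4 = 60
y1_4 = 135
x0_5 = 135
y0_5 = 45
x1_5 = 280
y1_5 = 95
x1_6 = 350
y1_6 = 60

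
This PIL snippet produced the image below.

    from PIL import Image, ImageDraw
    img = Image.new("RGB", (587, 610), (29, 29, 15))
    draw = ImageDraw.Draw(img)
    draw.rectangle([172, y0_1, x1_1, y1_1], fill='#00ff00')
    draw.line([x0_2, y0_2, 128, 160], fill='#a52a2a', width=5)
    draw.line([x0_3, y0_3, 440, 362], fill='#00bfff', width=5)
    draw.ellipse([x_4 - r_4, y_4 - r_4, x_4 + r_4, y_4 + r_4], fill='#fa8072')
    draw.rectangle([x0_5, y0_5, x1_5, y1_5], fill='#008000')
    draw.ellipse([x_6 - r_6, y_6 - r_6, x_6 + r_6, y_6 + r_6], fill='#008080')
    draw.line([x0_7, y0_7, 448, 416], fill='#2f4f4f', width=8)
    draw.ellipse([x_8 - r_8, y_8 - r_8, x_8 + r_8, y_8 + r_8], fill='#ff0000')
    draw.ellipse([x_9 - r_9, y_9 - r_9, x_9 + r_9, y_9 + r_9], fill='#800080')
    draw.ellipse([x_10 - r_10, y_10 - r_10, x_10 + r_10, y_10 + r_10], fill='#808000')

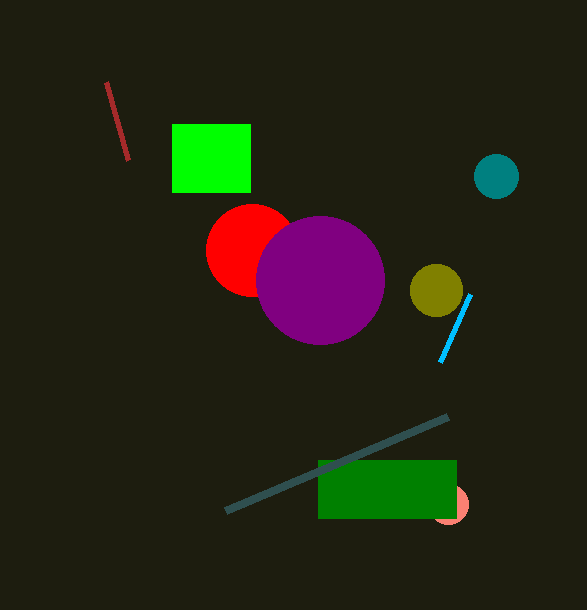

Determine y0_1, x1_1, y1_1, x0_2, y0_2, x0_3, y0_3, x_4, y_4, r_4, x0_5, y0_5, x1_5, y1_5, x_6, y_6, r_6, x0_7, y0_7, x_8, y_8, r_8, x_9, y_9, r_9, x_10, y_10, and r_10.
y0_1 = 124
x1_1 = 250
y1_1 = 192
x0_2 = 106
y0_2 = 82
x0_3 = 470
y0_3 = 294
x_4 = 448
y_4 = 504
r_4 = 20
x0_5 = 318
y0_5 = 460
x1_5 = 456
y1_5 = 518
x_6 = 496
y_6 = 176
r_6 = 22
x0_7 = 226
y0_7 = 510
x_8 = 252
y_8 = 250
r_8 = 46
x_9 = 320
y_9 = 280
r_9 = 64
x_10 = 436
y_10 = 290
r_10 = 26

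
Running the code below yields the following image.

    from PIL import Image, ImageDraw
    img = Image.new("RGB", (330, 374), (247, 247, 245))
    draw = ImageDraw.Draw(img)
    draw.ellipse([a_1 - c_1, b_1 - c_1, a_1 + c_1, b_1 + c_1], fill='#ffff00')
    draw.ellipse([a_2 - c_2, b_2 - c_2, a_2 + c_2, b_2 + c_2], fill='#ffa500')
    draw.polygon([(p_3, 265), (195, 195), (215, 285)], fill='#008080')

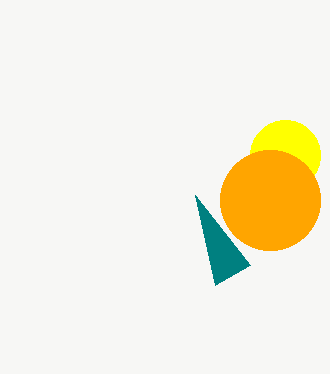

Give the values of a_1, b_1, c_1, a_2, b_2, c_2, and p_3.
a_1 = 285
b_1 = 155
c_1 = 35
a_2 = 270
b_2 = 200
c_2 = 50
p_3 = 250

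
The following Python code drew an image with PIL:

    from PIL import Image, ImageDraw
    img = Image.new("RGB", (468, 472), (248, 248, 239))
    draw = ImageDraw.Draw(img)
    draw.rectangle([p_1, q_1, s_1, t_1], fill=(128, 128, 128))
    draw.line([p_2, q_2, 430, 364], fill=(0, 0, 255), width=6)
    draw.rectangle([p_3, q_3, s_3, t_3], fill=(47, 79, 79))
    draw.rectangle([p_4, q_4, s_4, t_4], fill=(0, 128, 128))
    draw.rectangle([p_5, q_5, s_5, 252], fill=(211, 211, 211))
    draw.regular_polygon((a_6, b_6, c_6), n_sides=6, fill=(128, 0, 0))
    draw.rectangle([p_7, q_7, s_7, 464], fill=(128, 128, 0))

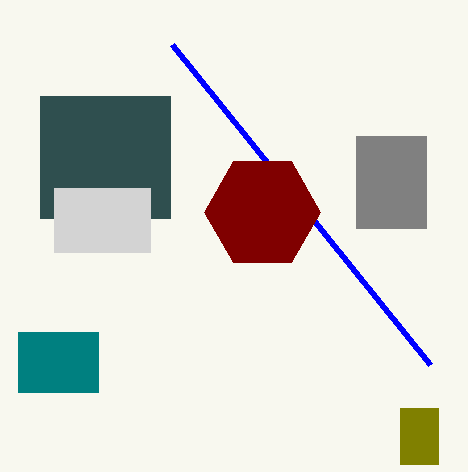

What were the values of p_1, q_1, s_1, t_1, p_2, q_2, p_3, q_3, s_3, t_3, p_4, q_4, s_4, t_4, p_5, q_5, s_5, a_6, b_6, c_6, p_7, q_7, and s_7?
p_1 = 356
q_1 = 136
s_1 = 426
t_1 = 228
p_2 = 172
q_2 = 44
p_3 = 40
q_3 = 96
s_3 = 170
t_3 = 218
p_4 = 18
q_4 = 332
s_4 = 98
t_4 = 392
p_5 = 54
q_5 = 188
s_5 = 150
a_6 = 262
b_6 = 212
c_6 = 58
p_7 = 400
q_7 = 408
s_7 = 438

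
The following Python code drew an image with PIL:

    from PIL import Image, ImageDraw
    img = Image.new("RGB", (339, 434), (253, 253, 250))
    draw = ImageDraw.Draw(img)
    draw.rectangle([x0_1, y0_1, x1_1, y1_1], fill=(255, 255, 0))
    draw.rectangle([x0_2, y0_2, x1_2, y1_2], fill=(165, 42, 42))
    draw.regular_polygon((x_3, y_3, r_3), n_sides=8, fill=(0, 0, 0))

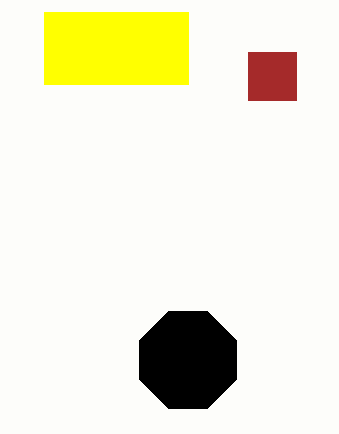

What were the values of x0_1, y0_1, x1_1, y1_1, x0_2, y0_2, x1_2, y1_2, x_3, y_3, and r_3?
x0_1 = 44
y0_1 = 12
x1_1 = 188
y1_1 = 84
x0_2 = 248
y0_2 = 52
x1_2 = 296
y1_2 = 100
x_3 = 188
y_3 = 360
r_3 = 52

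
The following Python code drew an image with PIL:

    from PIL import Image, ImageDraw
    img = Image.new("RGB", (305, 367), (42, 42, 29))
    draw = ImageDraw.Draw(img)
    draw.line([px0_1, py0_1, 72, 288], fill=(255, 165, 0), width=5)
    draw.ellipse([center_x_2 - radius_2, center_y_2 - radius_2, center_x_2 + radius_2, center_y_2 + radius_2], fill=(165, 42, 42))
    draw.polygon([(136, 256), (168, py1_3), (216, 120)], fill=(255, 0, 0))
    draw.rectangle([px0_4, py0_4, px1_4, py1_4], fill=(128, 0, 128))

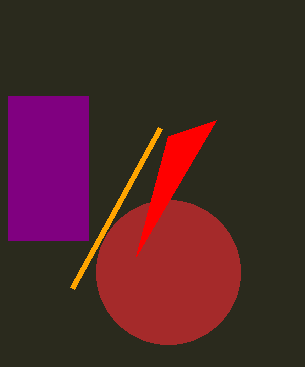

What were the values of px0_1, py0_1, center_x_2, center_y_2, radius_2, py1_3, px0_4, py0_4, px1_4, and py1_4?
px0_1 = 160
py0_1 = 128
center_x_2 = 168
center_y_2 = 272
radius_2 = 72
py1_3 = 136
px0_4 = 8
py0_4 = 96
px1_4 = 88
py1_4 = 240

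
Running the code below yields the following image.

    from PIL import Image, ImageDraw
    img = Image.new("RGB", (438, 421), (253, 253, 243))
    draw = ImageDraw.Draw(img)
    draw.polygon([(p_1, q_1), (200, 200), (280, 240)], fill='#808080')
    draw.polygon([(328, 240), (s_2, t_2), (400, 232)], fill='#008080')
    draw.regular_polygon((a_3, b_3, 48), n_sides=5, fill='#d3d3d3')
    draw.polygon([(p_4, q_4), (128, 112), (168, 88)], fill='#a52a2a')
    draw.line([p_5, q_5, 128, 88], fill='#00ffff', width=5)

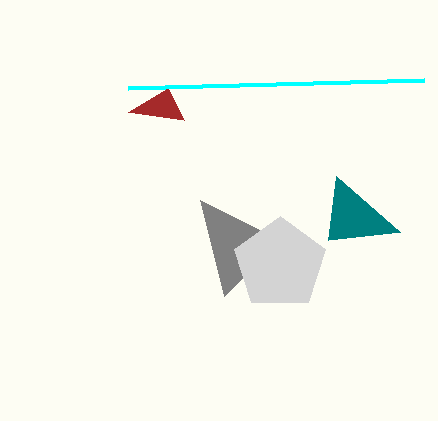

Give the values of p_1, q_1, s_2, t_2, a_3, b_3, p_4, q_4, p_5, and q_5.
p_1 = 224; q_1 = 296; s_2 = 336; t_2 = 176; a_3 = 280; b_3 = 264; p_4 = 184; q_4 = 120; p_5 = 424; q_5 = 80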